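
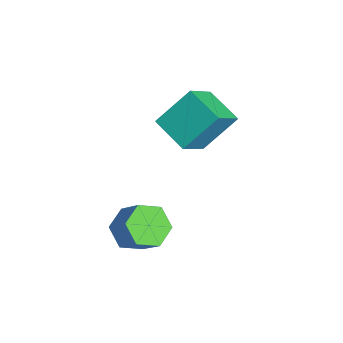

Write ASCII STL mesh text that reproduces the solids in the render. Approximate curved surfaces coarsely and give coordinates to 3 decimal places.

solid 
facet normal -0.418 0.605 -0.678
outer loop
vertex -3.066 2.206 -0.836
vertex -1.54 2.685 -1.35
vertex -3.049 0.733 -2.16
endloop
endfacet
facet normal -0.908 -0.285 0.306
outer loop
vertex -2.18 -0.525 -0.75
vertex -3.066 2.206 -0.836
vertex -3.049 0.733 -2.16
endloop
endfacet
facet normal -0.418 0.605 -0.678
outer loop
vertex -3.049 0.733 -2.16
vertex -1.54 2.685 -1.35
vertex -1.523 1.212 -2.674
endloop
endfacet
facet normal 0.008 -0.744 -0.669
outer loop
vertex -1.523 1.212 -2.674
vertex -2.18 -0.525 -0.75
vertex -3.049 0.733 -2.16
endloop
endfacet
facet normal -0.008 0.744 0.669
outer loop
vertex -3.066 2.206 -0.836
vertex -0.671 1.427 0.06
vertex -1.54 2.685 -1.35
endloop
endfacet
facet normal -0.908 -0.285 0.306
outer loop
vertex -2.197 0.948 0.574
vertex -3.066 2.206 -0.836
vertex -2.18 -0.525 -0.75
endloop
endfacet
facet normal -0.008 0.744 0.669
outer loop
vertex -2.197 0.948 0.574
vertex -0.671 1.427 0.06
vertex -3.066 2.206 -0.836
endloop
endfacet
facet normal 0.908 0.285 -0.306
outer loop
vertex -1.54 2.685 -1.35
vertex -0.671 1.427 0.06
vertex -1.523 1.212 -2.674
endloop
endfacet
facet normal 0.008 -0.744 -0.669
outer loop
vertex -0.654 -0.046 -1.264
vertex -2.18 -0.525 -0.75
vertex -1.523 1.212 -2.674
endloop
endfacet
facet normal 0.908 0.285 -0.306
outer loop
vertex -1.523 1.212 -2.674
vertex -0.671 1.427 0.06
vertex -0.654 -0.046 -1.264
endloop
endfacet
facet normal 0.418 -0.605 0.678
outer loop
vertex -0.654 -0.046 -1.264
vertex -2.197 0.948 0.574
vertex -2.18 -0.525 -0.75
endloop
endfacet
facet normal 0.418 -0.605 0.678
outer loop
vertex -0.671 1.427 0.06
vertex -2.197 0.948 0.574
vertex -0.654 -0.046 -1.264
endloop
endfacet
facet normal -0.633 -0.206 -0.746
outer loop
vertex 1.352 -3.52 -4.004
vertex 0.801 -2.779 -3.741
vertex 1.509 -2.65 -4.377
endloop
endfacet
facet normal 0.757 -0.368 -0.540
outer loop
vertex 1.352 -3.52 -4.004
vertex 1.509 -2.65 -4.377
vertex 2.269 -3.222 -2.921
endloop
endfacet
facet normal 0.757 -0.369 -0.540
outer loop
vertex 2.269 -3.222 -2.921
vertex 1.509 -2.65 -4.377
vertex 2.427 -2.352 -3.294
endloop
endfacet
facet normal 0.632 0.205 0.747
outer loop
vertex 2.269 -3.222 -2.921
vertex 2.427 -2.352 -3.294
vertex 1.719 -2.481 -2.659
endloop
endfacet
facet normal -0.633 -0.205 -0.746
outer loop
vertex 1.509 -2.65 -4.377
vertex 0.801 -2.779 -3.741
vertex 0.959 -1.908 -4.114
endloop
endfacet
facet normal 0.521 0.601 -0.607
outer loop
vertex 1.509 -2.65 -4.377
vertex 0.959 -1.908 -4.114
vertex 2.427 -2.352 -3.294
endloop
endfacet
facet normal 0.520 0.602 -0.606
outer loop
vertex 2.427 -2.352 -3.294
vertex 0.959 -1.908 -4.114
vertex 1.876 -1.611 -3.031
endloop
endfacet
facet normal 0.632 0.205 0.747
outer loop
vertex 2.427 -2.352 -3.294
vertex 1.876 -1.611 -3.031
vertex 1.719 -2.481 -2.659
endloop
endfacet
facet normal -0.632 -0.205 -0.747
outer loop
vertex 0.959 -1.908 -4.114
vertex 0.801 -2.779 -3.741
vertex 0.251 -2.038 -3.479
endloop
endfacet
facet normal -0.237 0.969 -0.065
outer loop
vertex 0.959 -1.908 -4.114
vertex 0.251 -2.038 -3.479
vertex 1.876 -1.611 -3.031
endloop
endfacet
facet normal -0.236 0.969 -0.067
outer loop
vertex 1.876 -1.611 -3.031
vertex 0.251 -2.038 -3.479
vertex 1.168 -1.74 -2.396
endloop
endfacet
facet normal 0.632 0.205 0.747
outer loop
vertex 1.876 -1.611 -3.031
vertex 1.168 -1.74 -2.396
vertex 1.719 -2.481 -2.659
endloop
endfacet
facet normal -0.632 -0.205 -0.747
outer loop
vertex 0.251 -2.038 -3.479
vertex 0.801 -2.779 -3.741
vertex 0.093 -2.908 -3.106
endloop
endfacet
facet normal -0.757 0.369 0.539
outer loop
vertex 0.251 -2.038 -3.479
vertex 0.093 -2.908 -3.106
vertex 1.168 -1.74 -2.396
endloop
endfacet
facet normal -0.757 0.368 0.540
outer loop
vertex 1.168 -1.74 -2.396
vertex 0.093 -2.908 -3.106
vertex 1.011 -2.61 -2.023
endloop
endfacet
facet normal 0.633 0.206 0.746
outer loop
vertex 1.168 -1.74 -2.396
vertex 1.011 -2.61 -2.023
vertex 1.719 -2.481 -2.659
endloop
endfacet
facet normal -0.632 -0.205 -0.747
outer loop
vertex 0.093 -2.908 -3.106
vertex 0.801 -2.779 -3.741
vertex 0.644 -3.649 -3.369
endloop
endfacet
facet normal -0.520 -0.602 0.606
outer loop
vertex 0.093 -2.908 -3.106
vertex 0.644 -3.649 -3.369
vertex 1.011 -2.61 -2.023
endloop
endfacet
facet normal -0.521 -0.601 0.606
outer loop
vertex 1.011 -2.61 -2.023
vertex 0.644 -3.649 -3.369
vertex 1.561 -3.352 -2.286
endloop
endfacet
facet normal 0.633 0.205 0.746
outer loop
vertex 1.011 -2.61 -2.023
vertex 1.561 -3.352 -2.286
vertex 1.719 -2.481 -2.659
endloop
endfacet
facet normal -0.632 -0.205 -0.747
outer loop
vertex 0.644 -3.649 -3.369
vertex 0.801 -2.779 -3.741
vertex 1.352 -3.52 -4.004
endloop
endfacet
facet normal 0.236 -0.970 0.066
outer loop
vertex 0.644 -3.649 -3.369
vertex 1.352 -3.52 -4.004
vertex 1.561 -3.352 -2.286
endloop
endfacet
facet normal 0.237 -0.969 0.066
outer loop
vertex 1.561 -3.352 -2.286
vertex 1.352 -3.52 -4.004
vertex 2.269 -3.222 -2.921
endloop
endfacet
facet normal 0.632 0.205 0.747
outer loop
vertex 1.561 -3.352 -2.286
vertex 2.269 -3.222 -2.921
vertex 1.719 -2.481 -2.659
endloop
endfacet

endsolid


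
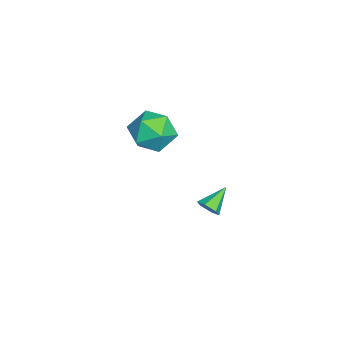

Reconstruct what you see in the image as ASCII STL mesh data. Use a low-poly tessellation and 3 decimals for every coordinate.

solid 
facet normal -0.978 -0.118 0.170
outer loop
vertex -2.995 -0.899 2.304
vertex -2.954 -1.937 1.822
vertex -2.772 -1.82 2.948
endloop
endfacet
facet normal -0.682 0.301 0.667
outer loop
vertex -2.995 -0.899 2.304
vertex -2.772 -1.82 2.948
vertex -2.184 -0.851 3.112
endloop
endfacet
facet normal -0.386 0.859 0.337
outer loop
vertex -2.995 -0.899 2.304
vertex -2.184 -0.851 3.112
vertex -2.003 -0.368 2.088
endloop
endfacet
facet normal -0.500 0.786 -0.364
outer loop
vertex -2.995 -0.899 2.304
vertex -2.003 -0.368 2.088
vertex -2.479 -1.04 1.291
endloop
endfacet
facet normal -0.866 0.182 -0.466
outer loop
vertex -2.995 -0.899 2.304
vertex -2.479 -1.04 1.291
vertex -2.954 -1.937 1.822
endloop
endfacet
facet normal -0.160 -0.070 0.985
outer loop
vertex -2.184 -0.851 3.112
vertex -2.772 -1.82 2.948
vertex -1.641 -1.86 3.129
endloop
endfacet
facet normal -0.641 -0.746 0.181
outer loop
vertex -2.772 -1.82 2.948
vertex -2.954 -1.937 1.822
vertex -2.117 -2.532 2.332
endloop
endfacet
facet normal -0.458 -0.261 -0.850
outer loop
vertex -2.954 -1.937 1.822
vertex -2.479 -1.04 1.291
vertex -1.936 -2.049 1.308
endloop
endfacet
facet normal 0.135 0.716 -0.685
outer loop
vertex -2.479 -1.04 1.291
vertex -2.003 -0.368 2.088
vertex -1.348 -1.08 1.472
endloop
endfacet
facet normal 0.319 0.834 0.450
outer loop
vertex -2.003 -0.368 2.088
vertex -2.184 -0.851 3.112
vertex -1.166 -0.963 2.598
endloop
endfacet
facet normal 0.500 -0.786 0.364
outer loop
vertex -1.125 -2.001 2.116
vertex -1.641 -1.86 3.129
vertex -2.117 -2.532 2.332
endloop
endfacet
facet normal 0.386 -0.859 -0.337
outer loop
vertex -1.125 -2.001 2.116
vertex -2.117 -2.532 2.332
vertex -1.936 -2.049 1.308
endloop
endfacet
facet normal 0.682 -0.301 -0.667
outer loop
vertex -1.125 -2.001 2.116
vertex -1.936 -2.049 1.308
vertex -1.348 -1.08 1.472
endloop
endfacet
facet normal 0.978 0.118 -0.170
outer loop
vertex -1.125 -2.001 2.116
vertex -1.348 -1.08 1.472
vertex -1.166 -0.963 2.598
endloop
endfacet
facet normal 0.866 -0.182 0.466
outer loop
vertex -1.125 -2.001 2.116
vertex -1.166 -0.963 2.598
vertex -1.641 -1.86 3.129
endloop
endfacet
facet normal -0.135 -0.716 0.685
outer loop
vertex -2.117 -2.532 2.332
vertex -1.641 -1.86 3.129
vertex -2.772 -1.82 2.948
endloop
endfacet
facet normal -0.319 -0.834 -0.450
outer loop
vertex -1.936 -2.049 1.308
vertex -2.117 -2.532 2.332
vertex -2.954 -1.937 1.822
endloop
endfacet
facet normal 0.160 0.070 -0.985
outer loop
vertex -1.348 -1.08 1.472
vertex -1.936 -2.049 1.308
vertex -2.479 -1.04 1.291
endloop
endfacet
facet normal 0.641 0.746 -0.181
outer loop
vertex -1.166 -0.963 2.598
vertex -1.348 -1.08 1.472
vertex -2.003 -0.368 2.088
endloop
endfacet
facet normal 0.458 0.261 0.850
outer loop
vertex -1.641 -1.86 3.129
vertex -1.166 -0.963 2.598
vertex -2.184 -0.851 3.112
endloop
endfacet
facet normal 0.686 -0.493 -0.535
outer loop
vertex -2.652 1.175 -3.274
vertex -3.067 0.8 -3.46
vertex -2.954 1.29 -3.767
endloop
endfacet
facet normal 0.247 0.966 0.074
outer loop
vertex -2.652 1.175 -3.274
vertex -2.954 1.29 -3.767
vertex -4.013 1.48 -2.72
endloop
endfacet
facet normal 0.685 -0.494 -0.536
outer loop
vertex -2.954 1.29 -3.767
vertex -3.067 0.8 -3.46
vertex -3.37 0.915 -3.953
endloop
endfacet
facet normal -0.411 0.728 -0.548
outer loop
vertex -2.954 1.29 -3.767
vertex -3.37 0.915 -3.953
vertex -4.013 1.48 -2.72
endloop
endfacet
facet normal 0.685 -0.494 -0.536
outer loop
vertex -3.37 0.915 -3.953
vertex -3.067 0.8 -3.46
vertex -3.483 0.424 -3.645
endloop
endfacet
facet normal -0.897 -0.068 -0.437
outer loop
vertex -3.37 0.915 -3.953
vertex -3.483 0.424 -3.645
vertex -4.013 1.48 -2.72
endloop
endfacet
facet normal 0.685 -0.494 -0.536
outer loop
vertex -3.483 0.424 -3.645
vertex -3.067 0.8 -3.46
vertex -3.18 0.309 -3.152
endloop
endfacet
facet normal -0.722 -0.624 0.298
outer loop
vertex -3.483 0.424 -3.645
vertex -3.18 0.309 -3.152
vertex -4.013 1.48 -2.72
endloop
endfacet
facet normal 0.684 -0.494 -0.537
outer loop
vertex -3.18 0.309 -3.152
vertex -3.067 0.8 -3.46
vertex -2.764 0.684 -2.967
endloop
endfacet
facet normal -0.063 -0.385 0.921
outer loop
vertex -3.18 0.309 -3.152
vertex -2.764 0.684 -2.967
vertex -4.013 1.48 -2.72
endloop
endfacet
facet normal 0.685 -0.492 -0.537
outer loop
vertex -2.764 0.684 -2.967
vertex -3.067 0.8 -3.46
vertex -2.652 1.175 -3.274
endloop
endfacet
facet normal 0.421 0.410 0.809
outer loop
vertex -2.764 0.684 -2.967
vertex -2.652 1.175 -3.274
vertex -4.013 1.48 -2.72
endloop
endfacet

endsolid


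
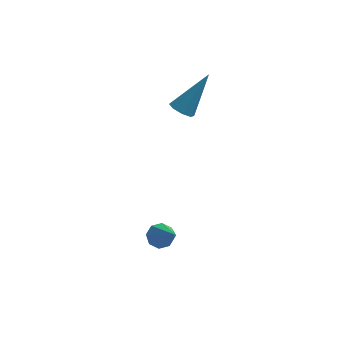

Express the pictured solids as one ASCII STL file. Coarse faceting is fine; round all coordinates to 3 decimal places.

solid 
facet normal -0.353 0.628 -0.693
outer loop
vertex 2.733 -0.703 -1.388
vertex 2.397 -0.509 -1.041
vertex 2.884 -0.395 -1.186
endloop
endfacet
facet normal 0.916 -0.236 -0.325
outer loop
vertex 2.733 -0.703 -1.388
vertex 2.884 -0.395 -1.186
vertex 3.063 -1.691 0.261
endloop
endfacet
facet normal -0.353 0.628 -0.693
outer loop
vertex 2.884 -0.395 -1.186
vertex 2.397 -0.509 -1.041
vertex 2.749 -0.154 -0.899
endloop
endfacet
facet normal 0.932 0.319 0.171
outer loop
vertex 2.884 -0.395 -1.186
vertex 2.749 -0.154 -0.899
vertex 3.063 -1.691 0.261
endloop
endfacet
facet normal -0.354 0.628 -0.692
outer loop
vertex 2.749 -0.154 -0.899
vertex 2.397 -0.509 -1.041
vertex 2.409 -0.121 -0.695
endloop
endfacet
facet normal 0.456 0.594 0.663
outer loop
vertex 2.749 -0.154 -0.899
vertex 2.409 -0.121 -0.695
vertex 3.063 -1.691 0.261
endloop
endfacet
facet normal -0.352 0.629 -0.693
outer loop
vertex 2.409 -0.121 -0.695
vertex 2.397 -0.509 -1.041
vertex 2.061 -0.316 -0.695
endloop
endfacet
facet normal -0.241 0.430 0.870
outer loop
vertex 2.409 -0.121 -0.695
vertex 2.061 -0.316 -0.695
vertex 3.063 -1.691 0.261
endloop
endfacet
facet normal -0.354 0.627 -0.694
outer loop
vertex 2.061 -0.316 -0.695
vertex 2.397 -0.509 -1.041
vertex 1.911 -0.624 -0.897
endloop
endfacet
facet normal -0.741 -0.076 0.667
outer loop
vertex 2.061 -0.316 -0.695
vertex 1.911 -0.624 -0.897
vertex 3.063 -1.691 0.261
endloop
endfacet
facet normal -0.354 0.628 -0.693
outer loop
vertex 1.911 -0.624 -0.897
vertex 2.397 -0.509 -1.041
vertex 2.046 -0.865 -1.184
endloop
endfacet
facet normal -0.757 -0.630 0.173
outer loop
vertex 1.911 -0.624 -0.897
vertex 2.046 -0.865 -1.184
vertex 3.063 -1.691 0.261
endloop
endfacet
facet normal -0.355 0.628 -0.693
outer loop
vertex 2.046 -0.865 -1.184
vertex 2.397 -0.509 -1.041
vertex 2.386 -0.897 -1.387
endloop
endfacet
facet normal -0.277 -0.905 -0.322
outer loop
vertex 2.046 -0.865 -1.184
vertex 2.386 -0.897 -1.387
vertex 3.063 -1.691 0.261
endloop
endfacet
facet normal -0.353 0.628 -0.693
outer loop
vertex 2.386 -0.897 -1.387
vertex 2.397 -0.509 -1.041
vertex 2.733 -0.703 -1.388
endloop
endfacet
facet normal 0.413 -0.742 -0.527
outer loop
vertex 2.386 -0.897 -1.387
vertex 2.733 -0.703 -1.388
vertex 3.063 -1.691 0.261
endloop
endfacet
facet normal -0.480 -0.394 -0.784
outer loop
vertex 3.223 2.831 2.726
vertex 2.779 2.881 2.973
vertex 3.052 3.175 2.658
endloop
endfacet
facet normal 0.855 0.350 -0.383
outer loop
vertex 3.223 2.831 2.726
vertex 3.052 3.175 2.658
vertex 3.661 3.599 4.407
endloop
endfacet
facet normal -0.483 -0.391 -0.784
outer loop
vertex 3.052 3.175 2.658
vertex 2.779 2.881 2.973
vertex 2.722 3.348 2.775
endloop
endfacet
facet normal 0.343 0.879 -0.332
outer loop
vertex 3.052 3.175 2.658
vertex 2.722 3.348 2.775
vertex 3.661 3.599 4.407
endloop
endfacet
facet normal -0.482 -0.391 -0.784
outer loop
vertex 2.722 3.348 2.775
vertex 2.779 2.881 2.973
vertex 2.425 3.247 3.008
endloop
endfacet
facet normal -0.302 0.953 0.027
outer loop
vertex 2.722 3.348 2.775
vertex 2.425 3.247 3.008
vertex 3.661 3.599 4.407
endloop
endfacet
facet normal -0.482 -0.391 -0.785
outer loop
vertex 2.425 3.247 3.008
vertex 2.779 2.881 2.973
vertex 2.336 2.931 3.22
endloop
endfacet
facet normal -0.700 0.523 0.486
outer loop
vertex 2.425 3.247 3.008
vertex 2.336 2.931 3.22
vertex 3.661 3.599 4.407
endloop
endfacet
facet normal -0.481 -0.394 -0.783
outer loop
vertex 2.336 2.931 3.22
vertex 2.779 2.881 2.973
vertex 2.507 2.587 3.288
endloop
endfacet
facet normal -0.615 -0.153 0.773
outer loop
vertex 2.336 2.931 3.22
vertex 2.507 2.587 3.288
vertex 3.661 3.599 4.407
endloop
endfacet
facet normal -0.482 -0.393 -0.783
outer loop
vertex 2.507 2.587 3.288
vertex 2.779 2.881 2.973
vertex 2.837 2.415 3.171
endloop
endfacet
facet normal -0.100 -0.684 0.722
outer loop
vertex 2.507 2.587 3.288
vertex 2.837 2.415 3.171
vertex 3.661 3.599 4.407
endloop
endfacet
facet normal -0.482 -0.393 -0.783
outer loop
vertex 2.837 2.415 3.171
vertex 2.779 2.881 2.973
vertex 3.133 2.516 2.938
endloop
endfacet
facet normal 0.544 -0.757 0.363
outer loop
vertex 2.837 2.415 3.171
vertex 3.133 2.516 2.938
vertex 3.661 3.599 4.407
endloop
endfacet
facet normal -0.481 -0.391 -0.785
outer loop
vertex 3.133 2.516 2.938
vertex 2.779 2.881 2.973
vertex 3.223 2.831 2.726
endloop
endfacet
facet normal 0.939 -0.331 -0.093
outer loop
vertex 3.133 2.516 2.938
vertex 3.223 2.831 2.726
vertex 3.661 3.599 4.407
endloop
endfacet

endsolid


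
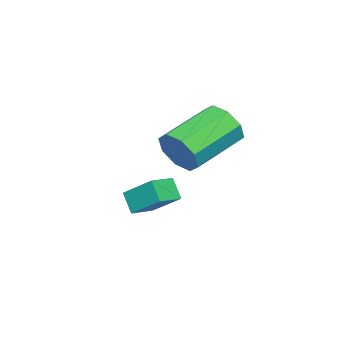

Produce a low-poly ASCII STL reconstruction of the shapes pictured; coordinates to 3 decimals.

solid 
facet normal -0.930 0.270 -0.249
outer loop
vertex 1.133 0.38 -2.19
vertex 1.211 1.551 -1.209
vertex 1.468 0.917 -2.858
endloop
endfacet
facet normal -0.051 -0.766 -0.641
outer loop
vertex 2.389 0.649 -2.611
vertex 1.133 0.38 -2.19
vertex 1.468 0.917 -2.858
endloop
endfacet
facet normal -0.929 0.272 -0.249
outer loop
vertex 1.468 0.917 -2.858
vertex 1.211 1.551 -1.209
vertex 1.547 2.088 -1.876
endloop
endfacet
facet normal 0.364 0.584 -0.725
outer loop
vertex 1.547 2.088 -1.876
vertex 2.389 0.649 -2.611
vertex 1.468 0.917 -2.858
endloop
endfacet
facet normal -0.364 -0.584 0.726
outer loop
vertex 1.133 0.38 -2.19
vertex 2.132 1.283 -0.962
vertex 1.211 1.551 -1.209
endloop
endfacet
facet normal -0.051 -0.765 -0.642
outer loop
vertex 2.053 0.112 -1.944
vertex 1.133 0.38 -2.19
vertex 2.389 0.649 -2.611
endloop
endfacet
facet normal -0.364 -0.584 0.726
outer loop
vertex 2.053 0.112 -1.944
vertex 2.132 1.283 -0.962
vertex 1.133 0.38 -2.19
endloop
endfacet
facet normal 0.051 0.765 0.642
outer loop
vertex 1.211 1.551 -1.209
vertex 2.132 1.283 -0.962
vertex 1.547 2.088 -1.876
endloop
endfacet
facet normal 0.364 0.584 -0.726
outer loop
vertex 2.467 1.82 -1.63
vertex 2.389 0.649 -2.611
vertex 1.547 2.088 -1.876
endloop
endfacet
facet normal 0.052 0.766 0.641
outer loop
vertex 1.547 2.088 -1.876
vertex 2.132 1.283 -0.962
vertex 2.467 1.82 -1.63
endloop
endfacet
facet normal 0.930 -0.271 0.250
outer loop
vertex 2.467 1.82 -1.63
vertex 2.053 0.112 -1.944
vertex 2.389 0.649 -2.611
endloop
endfacet
facet normal 0.930 -0.271 0.248
outer loop
vertex 2.132 1.283 -0.962
vertex 2.053 0.112 -1.944
vertex 2.467 1.82 -1.63
endloop
endfacet
facet normal 0.920 -0.268 -0.285
outer loop
vertex 3.311 3.135 1.993
vertex 2.98 2.826 1.215
vertex 3.299 3.617 1.501
endloop
endfacet
facet normal 0.391 0.662 0.639
outer loop
vertex 3.311 3.135 1.993
vertex 3.299 3.617 1.501
vertex 1.351 3.704 2.602
endloop
endfacet
facet normal 0.391 0.663 0.639
outer loop
vertex 1.351 3.704 2.602
vertex 3.299 3.617 1.501
vertex 1.338 4.186 2.11
endloop
endfacet
facet normal -0.920 0.267 0.286
outer loop
vertex 1.351 3.704 2.602
vertex 1.338 4.186 2.11
vertex 1.02 3.394 1.825
endloop
endfacet
facet normal 0.920 -0.267 -0.287
outer loop
vertex 3.299 3.617 1.501
vertex 2.98 2.826 1.215
vertex 3.099 3.636 0.842
endloop
endfacet
facet normal 0.263 0.963 -0.052
outer loop
vertex 3.299 3.617 1.501
vertex 3.099 3.636 0.842
vertex 1.338 4.186 2.11
endloop
endfacet
facet normal 0.264 0.963 -0.052
outer loop
vertex 1.338 4.186 2.11
vertex 3.099 3.636 0.842
vertex 1.139 4.205 1.451
endloop
endfacet
facet normal -0.920 0.267 0.286
outer loop
vertex 1.338 4.186 2.11
vertex 1.139 4.205 1.451
vertex 1.02 3.394 1.825
endloop
endfacet
facet normal 0.920 -0.267 -0.286
outer loop
vertex 3.099 3.636 0.842
vertex 2.98 2.826 1.215
vertex 2.83 3.18 0.402
endloop
endfacet
facet normal -0.019 0.700 -0.714
outer loop
vertex 3.099 3.636 0.842
vertex 2.83 3.18 0.402
vertex 1.139 4.205 1.451
endloop
endfacet
facet normal -0.019 0.700 -0.714
outer loop
vertex 1.139 4.205 1.451
vertex 2.83 3.18 0.402
vertex 0.87 3.749 1.011
endloop
endfacet
facet normal -0.920 0.267 0.286
outer loop
vertex 1.139 4.205 1.451
vertex 0.87 3.749 1.011
vertex 1.02 3.394 1.825
endloop
endfacet
facet normal 0.920 -0.266 -0.286
outer loop
vertex 2.83 3.18 0.402
vertex 2.98 2.826 1.215
vertex 2.649 2.516 0.438
endloop
endfacet
facet normal -0.289 0.027 -0.957
outer loop
vertex 2.83 3.18 0.402
vertex 2.649 2.516 0.438
vertex 0.87 3.749 1.011
endloop
endfacet
facet normal -0.289 0.027 -0.957
outer loop
vertex 0.87 3.749 1.011
vertex 2.649 2.516 0.438
vertex 0.689 3.085 1.047
endloop
endfacet
facet normal -0.921 0.266 0.286
outer loop
vertex 0.87 3.749 1.011
vertex 0.689 3.085 1.047
vertex 1.02 3.394 1.825
endloop
endfacet
facet normal 0.920 -0.267 -0.286
outer loop
vertex 2.649 2.516 0.438
vertex 2.98 2.826 1.215
vertex 2.662 2.034 0.93
endloop
endfacet
facet normal -0.391 -0.663 -0.639
outer loop
vertex 2.649 2.516 0.438
vertex 2.662 2.034 0.93
vertex 0.689 3.085 1.047
endloop
endfacet
facet normal -0.391 -0.662 -0.639
outer loop
vertex 0.689 3.085 1.047
vertex 2.662 2.034 0.93
vertex 0.701 2.603 1.539
endloop
endfacet
facet normal -0.920 0.268 0.285
outer loop
vertex 0.689 3.085 1.047
vertex 0.701 2.603 1.539
vertex 1.02 3.394 1.825
endloop
endfacet
facet normal 0.920 -0.267 -0.286
outer loop
vertex 2.662 2.034 0.93
vertex 2.98 2.826 1.215
vertex 2.861 2.015 1.589
endloop
endfacet
facet normal -0.263 -0.963 0.052
outer loop
vertex 2.662 2.034 0.93
vertex 2.861 2.015 1.589
vertex 0.701 2.603 1.539
endloop
endfacet
facet normal -0.263 -0.963 0.052
outer loop
vertex 0.701 2.603 1.539
vertex 2.861 2.015 1.589
vertex 0.901 2.584 2.198
endloop
endfacet
facet normal -0.920 0.267 0.287
outer loop
vertex 0.701 2.603 1.539
vertex 0.901 2.584 2.198
vertex 1.02 3.394 1.825
endloop
endfacet
facet normal 0.920 -0.267 -0.286
outer loop
vertex 2.861 2.015 1.589
vertex 2.98 2.826 1.215
vertex 3.13 2.471 2.029
endloop
endfacet
facet normal 0.019 -0.700 0.714
outer loop
vertex 2.861 2.015 1.589
vertex 3.13 2.471 2.029
vertex 0.901 2.584 2.198
endloop
endfacet
facet normal 0.019 -0.700 0.714
outer loop
vertex 0.901 2.584 2.198
vertex 3.13 2.471 2.029
vertex 1.17 3.04 2.638
endloop
endfacet
facet normal -0.920 0.267 0.286
outer loop
vertex 0.901 2.584 2.198
vertex 1.17 3.04 2.638
vertex 1.02 3.394 1.825
endloop
endfacet
facet normal 0.921 -0.266 -0.286
outer loop
vertex 3.13 2.471 2.029
vertex 2.98 2.826 1.215
vertex 3.311 3.135 1.993
endloop
endfacet
facet normal 0.289 -0.027 0.957
outer loop
vertex 3.13 2.471 2.029
vertex 3.311 3.135 1.993
vertex 1.17 3.04 2.638
endloop
endfacet
facet normal 0.289 -0.027 0.957
outer loop
vertex 1.17 3.04 2.638
vertex 3.311 3.135 1.993
vertex 1.351 3.704 2.602
endloop
endfacet
facet normal -0.920 0.266 0.286
outer loop
vertex 1.17 3.04 2.638
vertex 1.351 3.704 2.602
vertex 1.02 3.394 1.825
endloop
endfacet

endsolid


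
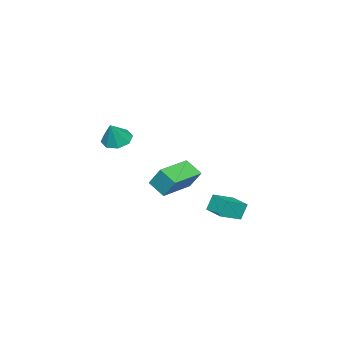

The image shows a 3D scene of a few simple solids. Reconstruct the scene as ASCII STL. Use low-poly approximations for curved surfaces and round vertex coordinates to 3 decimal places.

solid 
facet normal -0.517 -0.053 -0.854
outer loop
vertex -2.096 -3.24 -1.4
vertex -2.754 -3.085 -1.011
vertex -2.209 -2.655 -1.368
endloop
endfacet
facet normal 0.981 0.191 -0.035
outer loop
vertex -2.096 -3.24 -1.4
vertex -2.209 -2.655 -1.368
vertex -2.086 -3.015 0.091
endloop
endfacet
facet normal -0.517 -0.054 -0.854
outer loop
vertex -2.209 -2.655 -1.368
vertex -2.754 -3.085 -1.011
vertex -2.642 -2.321 -1.127
endloop
endfacet
facet normal 0.650 0.749 0.130
outer loop
vertex -2.209 -2.655 -1.368
vertex -2.642 -2.321 -1.127
vertex -2.086 -3.015 0.091
endloop
endfacet
facet normal -0.518 -0.054 -0.854
outer loop
vertex -2.642 -2.321 -1.127
vertex -2.754 -3.085 -1.011
vertex -3.14 -2.435 -0.818
endloop
endfacet
facet normal 0.086 0.882 0.463
outer loop
vertex -2.642 -2.321 -1.127
vertex -3.14 -2.435 -0.818
vertex -2.086 -3.015 0.091
endloop
endfacet
facet normal -0.518 -0.054 -0.854
outer loop
vertex -3.14 -2.435 -0.818
vertex -2.754 -3.085 -1.011
vertex -3.412 -2.929 -0.622
endloop
endfacet
facet normal -0.380 0.514 0.769
outer loop
vertex -3.14 -2.435 -0.818
vertex -3.412 -2.929 -0.622
vertex -2.086 -3.015 0.091
endloop
endfacet
facet normal -0.518 -0.054 -0.854
outer loop
vertex -3.412 -2.929 -0.622
vertex -2.754 -3.085 -1.011
vertex -3.298 -3.514 -0.654
endloop
endfacet
facet normal -0.476 -0.140 0.868
outer loop
vertex -3.412 -2.929 -0.622
vertex -3.298 -3.514 -0.654
vertex -2.086 -3.015 0.091
endloop
endfacet
facet normal -0.518 -0.054 -0.854
outer loop
vertex -3.298 -3.514 -0.654
vertex -2.754 -3.085 -1.011
vertex -2.866 -3.848 -0.895
endloop
endfacet
facet normal -0.146 -0.696 0.703
outer loop
vertex -3.298 -3.514 -0.654
vertex -2.866 -3.848 -0.895
vertex -2.086 -3.015 0.091
endloop
endfacet
facet normal -0.518 -0.054 -0.854
outer loop
vertex -2.866 -3.848 -0.895
vertex -2.754 -3.085 -1.011
vertex -2.368 -3.734 -1.204
endloop
endfacet
facet normal 0.419 -0.829 0.369
outer loop
vertex -2.866 -3.848 -0.895
vertex -2.368 -3.734 -1.204
vertex -2.086 -3.015 0.091
endloop
endfacet
facet normal -0.518 -0.054 -0.854
outer loop
vertex -2.368 -3.734 -1.204
vertex -2.754 -3.085 -1.011
vertex -2.096 -3.24 -1.4
endloop
endfacet
facet normal 0.885 -0.462 0.064
outer loop
vertex -2.368 -3.734 -1.204
vertex -2.096 -3.24 -1.4
vertex -2.086 -3.015 0.091
endloop
endfacet
facet normal -0.988 0.156 0.011
outer loop
vertex -4.324 -0.202 -2.37
vertex -4.192 0.678 -2.981
vertex -4.445 -0.9 -3.4
endloop
endfacet
facet normal -0.122 -0.815 0.567
outer loop
vertex -2.548 -1.198 -3.419
vertex -4.324 -0.202 -2.37
vertex -4.445 -0.9 -3.4
endloop
endfacet
facet normal -0.988 0.156 0.009
outer loop
vertex -4.445 -0.9 -3.4
vertex -4.192 0.678 -2.981
vertex -4.312 -0.02 -4.011
endloop
endfacet
facet normal -0.096 -0.558 -0.824
outer loop
vertex -4.312 -0.02 -4.011
vertex -2.548 -1.198 -3.419
vertex -4.445 -0.9 -3.4
endloop
endfacet
facet normal 0.096 0.558 0.824
outer loop
vertex -4.324 -0.202 -2.37
vertex -2.295 0.38 -3.0
vertex -4.192 0.678 -2.981
endloop
endfacet
facet normal -0.122 -0.815 0.567
outer loop
vertex -2.428 -0.5 -2.389
vertex -4.324 -0.202 -2.37
vertex -2.548 -1.198 -3.419
endloop
endfacet
facet normal 0.096 0.558 0.824
outer loop
vertex -2.428 -0.5 -2.389
vertex -2.295 0.38 -3.0
vertex -4.324 -0.202 -2.37
endloop
endfacet
facet normal 0.122 0.815 -0.567
outer loop
vertex -4.192 0.678 -2.981
vertex -2.295 0.38 -3.0
vertex -4.312 -0.02 -4.011
endloop
endfacet
facet normal -0.096 -0.558 -0.824
outer loop
vertex -2.416 -0.318 -4.03
vertex -2.548 -1.198 -3.419
vertex -4.312 -0.02 -4.011
endloop
endfacet
facet normal 0.122 0.815 -0.567
outer loop
vertex -4.312 -0.02 -4.011
vertex -2.295 0.38 -3.0
vertex -2.416 -0.318 -4.03
endloop
endfacet
facet normal 0.988 -0.155 -0.010
outer loop
vertex -2.416 -0.318 -4.03
vertex -2.428 -0.5 -2.389
vertex -2.548 -1.198 -3.419
endloop
endfacet
facet normal 0.988 -0.156 -0.010
outer loop
vertex -2.295 0.38 -3.0
vertex -2.428 -0.5 -2.389
vertex -2.416 -0.318 -4.03
endloop
endfacet
facet normal -0.820 0.426 -0.381
outer loop
vertex -3.311 2.894 -3.771
vertex -2.777 3.923 -3.769
vertex -2.996 2.732 -4.631
endloop
endfacet
facet normal -0.460 -0.888 -0.001
outer loop
vertex -2.003 2.217 -4.171
vertex -3.311 2.894 -3.771
vertex -2.996 2.732 -4.631
endloop
endfacet
facet normal -0.821 0.426 -0.380
outer loop
vertex -2.996 2.732 -4.631
vertex -2.777 3.923 -3.769
vertex -2.462 3.762 -4.629
endloop
endfacet
facet normal 0.338 -0.174 -0.925
outer loop
vertex -2.462 3.762 -4.629
vertex -2.003 2.217 -4.171
vertex -2.996 2.732 -4.631
endloop
endfacet
facet normal -0.338 0.174 0.925
outer loop
vertex -3.311 2.894 -3.771
vertex -1.784 3.408 -3.309
vertex -2.777 3.923 -3.769
endloop
endfacet
facet normal -0.460 -0.888 -0.002
outer loop
vertex -2.318 2.378 -3.311
vertex -3.311 2.894 -3.771
vertex -2.003 2.217 -4.171
endloop
endfacet
facet normal -0.338 0.174 0.925
outer loop
vertex -2.318 2.378 -3.311
vertex -1.784 3.408 -3.309
vertex -3.311 2.894 -3.771
endloop
endfacet
facet normal 0.460 0.888 0.002
outer loop
vertex -2.777 3.923 -3.769
vertex -1.784 3.408 -3.309
vertex -2.462 3.762 -4.629
endloop
endfacet
facet normal 0.338 -0.174 -0.925
outer loop
vertex -1.469 3.246 -4.169
vertex -2.003 2.217 -4.171
vertex -2.462 3.762 -4.629
endloop
endfacet
facet normal 0.461 0.888 0.001
outer loop
vertex -2.462 3.762 -4.629
vertex -1.784 3.408 -3.309
vertex -1.469 3.246 -4.169
endloop
endfacet
facet normal 0.821 -0.427 0.380
outer loop
vertex -1.469 3.246 -4.169
vertex -2.318 2.378 -3.311
vertex -2.003 2.217 -4.171
endloop
endfacet
facet normal 0.821 -0.426 0.381
outer loop
vertex -1.784 3.408 -3.309
vertex -2.318 2.378 -3.311
vertex -1.469 3.246 -4.169
endloop
endfacet

endsolid


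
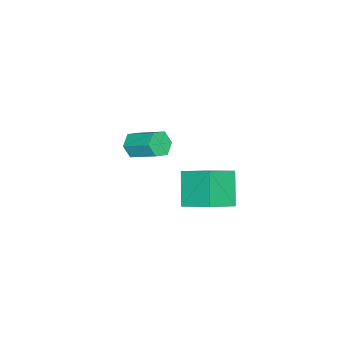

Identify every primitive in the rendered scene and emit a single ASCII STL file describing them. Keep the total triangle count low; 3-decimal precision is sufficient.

solid 
facet normal -0.624 -0.325 0.711
outer loop
vertex 0.485 4.018 4.697
vertex -0.856 4.666 3.817
vertex 0.309 2.507 3.853
endloop
endfacet
facet normal 0.775 -0.375 0.509
outer loop
vertex 1.476 3.114 2.523
vertex 0.485 4.018 4.697
vertex 0.309 2.507 3.853
endloop
endfacet
facet normal -0.624 -0.325 0.711
outer loop
vertex 0.309 2.507 3.853
vertex -0.856 4.666 3.817
vertex -1.032 3.155 2.973
endloop
endfacet
facet normal -0.101 -0.869 -0.485
outer loop
vertex -1.032 3.155 2.973
vertex 1.476 3.114 2.523
vertex 0.309 2.507 3.853
endloop
endfacet
facet normal 0.101 0.869 0.485
outer loop
vertex 0.485 4.018 4.697
vertex 0.311 5.273 2.487
vertex -0.856 4.666 3.817
endloop
endfacet
facet normal 0.775 -0.375 0.509
outer loop
vertex 1.652 4.625 3.367
vertex 0.485 4.018 4.697
vertex 1.476 3.114 2.523
endloop
endfacet
facet normal 0.101 0.869 0.485
outer loop
vertex 1.652 4.625 3.367
vertex 0.311 5.273 2.487
vertex 0.485 4.018 4.697
endloop
endfacet
facet normal -0.775 0.375 -0.509
outer loop
vertex -0.856 4.666 3.817
vertex 0.311 5.273 2.487
vertex -1.032 3.155 2.973
endloop
endfacet
facet normal -0.101 -0.869 -0.485
outer loop
vertex 0.135 3.762 1.643
vertex 1.476 3.114 2.523
vertex -1.032 3.155 2.973
endloop
endfacet
facet normal -0.775 0.375 -0.509
outer loop
vertex -1.032 3.155 2.973
vertex 0.311 5.273 2.487
vertex 0.135 3.762 1.643
endloop
endfacet
facet normal 0.624 0.325 -0.711
outer loop
vertex 0.135 3.762 1.643
vertex 1.652 4.625 3.367
vertex 1.476 3.114 2.523
endloop
endfacet
facet normal 0.624 0.325 -0.711
outer loop
vertex 0.311 5.273 2.487
vertex 1.652 4.625 3.367
vertex 0.135 3.762 1.643
endloop
endfacet
facet normal -0.129 -0.837 -0.531
outer loop
vertex -3.26 -2.447 0.383
vertex -3.899 -2.151 0.072
vertex -3.218 -2.04 -0.269
endloop
endfacet
facet normal 0.990 -0.139 -0.023
outer loop
vertex -3.26 -2.447 0.383
vertex -3.218 -2.04 -0.269
vertex -3.021 -0.906 1.359
endloop
endfacet
facet normal 0.990 -0.139 -0.023
outer loop
vertex -3.021 -0.906 1.359
vertex -3.218 -2.04 -0.269
vertex -2.979 -0.499 0.707
endloop
endfacet
facet normal 0.130 0.837 0.531
outer loop
vertex -3.021 -0.906 1.359
vertex -2.979 -0.499 0.707
vertex -3.661 -0.609 1.048
endloop
endfacet
facet normal -0.129 -0.838 -0.530
outer loop
vertex -3.218 -2.04 -0.269
vertex -3.899 -2.151 0.072
vertex -3.857 -1.744 -0.581
endloop
endfacet
facet normal 0.543 0.388 -0.745
outer loop
vertex -3.218 -2.04 -0.269
vertex -3.857 -1.744 -0.581
vertex -2.979 -0.499 0.707
endloop
endfacet
facet normal 0.542 0.388 -0.745
outer loop
vertex -2.979 -0.499 0.707
vertex -3.857 -1.744 -0.581
vertex -3.618 -0.203 0.396
endloop
endfacet
facet normal 0.130 0.838 0.530
outer loop
vertex -2.979 -0.499 0.707
vertex -3.618 -0.203 0.396
vertex -3.661 -0.609 1.048
endloop
endfacet
facet normal -0.131 -0.838 -0.530
outer loop
vertex -3.857 -1.744 -0.581
vertex -3.899 -2.151 0.072
vertex -4.539 -1.854 -0.239
endloop
endfacet
facet normal -0.447 0.527 -0.722
outer loop
vertex -3.857 -1.744 -0.581
vertex -4.539 -1.854 -0.239
vertex -3.618 -0.203 0.396
endloop
endfacet
facet normal -0.447 0.527 -0.723
outer loop
vertex -3.618 -0.203 0.396
vertex -4.539 -1.854 -0.239
vertex -4.3 -0.313 0.737
endloop
endfacet
facet normal 0.130 0.838 0.530
outer loop
vertex -3.618 -0.203 0.396
vertex -4.3 -0.313 0.737
vertex -3.661 -0.609 1.048
endloop
endfacet
facet normal -0.130 -0.837 -0.531
outer loop
vertex -4.539 -1.854 -0.239
vertex -3.899 -2.151 0.072
vertex -4.581 -2.261 0.413
endloop
endfacet
facet normal -0.990 0.139 0.023
outer loop
vertex -4.539 -1.854 -0.239
vertex -4.581 -2.261 0.413
vertex -4.3 -0.313 0.737
endloop
endfacet
facet normal -0.990 0.139 0.023
outer loop
vertex -4.3 -0.313 0.737
vertex -4.581 -2.261 0.413
vertex -4.342 -0.72 1.389
endloop
endfacet
facet normal 0.129 0.837 0.531
outer loop
vertex -4.3 -0.313 0.737
vertex -4.342 -0.72 1.389
vertex -3.661 -0.609 1.048
endloop
endfacet
facet normal -0.130 -0.838 -0.530
outer loop
vertex -4.581 -2.261 0.413
vertex -3.899 -2.151 0.072
vertex -3.942 -2.557 0.724
endloop
endfacet
facet normal -0.542 -0.388 0.745
outer loop
vertex -4.581 -2.261 0.413
vertex -3.942 -2.557 0.724
vertex -4.342 -0.72 1.389
endloop
endfacet
facet normal -0.543 -0.388 0.745
outer loop
vertex -4.342 -0.72 1.389
vertex -3.942 -2.557 0.724
vertex -3.703 -1.016 1.701
endloop
endfacet
facet normal 0.129 0.838 0.530
outer loop
vertex -4.342 -0.72 1.389
vertex -3.703 -1.016 1.701
vertex -3.661 -0.609 1.048
endloop
endfacet
facet normal -0.130 -0.838 -0.530
outer loop
vertex -3.942 -2.557 0.724
vertex -3.899 -2.151 0.072
vertex -3.26 -2.447 0.383
endloop
endfacet
facet normal 0.446 -0.527 0.723
outer loop
vertex -3.942 -2.557 0.724
vertex -3.26 -2.447 0.383
vertex -3.703 -1.016 1.701
endloop
endfacet
facet normal 0.447 -0.527 0.723
outer loop
vertex -3.703 -1.016 1.701
vertex -3.26 -2.447 0.383
vertex -3.021 -0.906 1.359
endloop
endfacet
facet normal 0.131 0.838 0.530
outer loop
vertex -3.703 -1.016 1.701
vertex -3.021 -0.906 1.359
vertex -3.661 -0.609 1.048
endloop
endfacet

endsolid


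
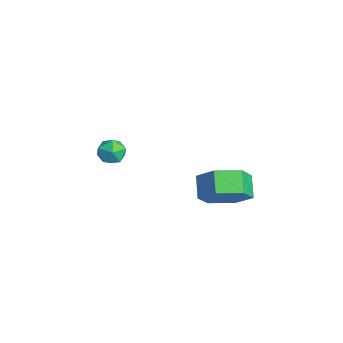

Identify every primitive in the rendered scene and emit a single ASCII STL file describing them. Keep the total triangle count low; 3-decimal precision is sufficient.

solid 
facet normal -0.653 0.223 0.724
outer loop
vertex -4.341 0.517 0.877
vertex -4.506 -0.122 0.925
vertex -4.013 0.121 1.295
endloop
endfacet
facet normal -0.105 0.680 0.726
outer loop
vertex -4.341 0.517 0.877
vertex -4.013 0.121 1.295
vertex -3.682 0.563 0.929
endloop
endfacet
facet normal -0.076 0.993 0.085
outer loop
vertex -4.341 0.517 0.877
vertex -3.682 0.563 0.929
vertex -3.97 0.592 0.333
endloop
endfacet
facet normal -0.606 0.732 -0.312
outer loop
vertex -4.341 0.517 0.877
vertex -3.97 0.592 0.333
vertex -4.48 0.169 0.331
endloop
endfacet
facet normal -0.963 0.255 0.083
outer loop
vertex -4.341 0.517 0.877
vertex -4.48 0.169 0.331
vertex -4.506 -0.122 0.925
endloop
endfacet
facet normal 0.496 0.303 0.814
outer loop
vertex -3.682 0.563 0.929
vertex -4.013 0.121 1.295
vertex -3.44 -0.049 1.009
endloop
endfacet
facet normal -0.393 -0.435 0.810
outer loop
vertex -4.013 0.121 1.295
vertex -4.506 -0.122 0.925
vertex -3.95 -0.472 1.007
endloop
endfacet
facet normal -0.895 -0.384 -0.227
outer loop
vertex -4.506 -0.122 0.925
vertex -4.48 0.169 0.331
vertex -4.238 -0.443 0.411
endloop
endfacet
facet normal -0.317 0.387 -0.866
outer loop
vertex -4.48 0.169 0.331
vertex -3.97 0.592 0.333
vertex -3.907 -0.001 0.045
endloop
endfacet
facet normal 0.543 0.810 -0.223
outer loop
vertex -3.97 0.592 0.333
vertex -3.682 0.563 0.929
vertex -3.414 0.242 0.415
endloop
endfacet
facet normal 0.606 -0.732 0.312
outer loop
vertex -3.579 -0.397 0.463
vertex -3.44 -0.049 1.009
vertex -3.95 -0.472 1.007
endloop
endfacet
facet normal 0.076 -0.993 -0.085
outer loop
vertex -3.579 -0.397 0.463
vertex -3.95 -0.472 1.007
vertex -4.238 -0.443 0.411
endloop
endfacet
facet normal 0.105 -0.680 -0.726
outer loop
vertex -3.579 -0.397 0.463
vertex -4.238 -0.443 0.411
vertex -3.907 -0.001 0.045
endloop
endfacet
facet normal 0.653 -0.223 -0.724
outer loop
vertex -3.579 -0.397 0.463
vertex -3.907 -0.001 0.045
vertex -3.414 0.242 0.415
endloop
endfacet
facet normal 0.963 -0.255 -0.083
outer loop
vertex -3.579 -0.397 0.463
vertex -3.414 0.242 0.415
vertex -3.44 -0.049 1.009
endloop
endfacet
facet normal 0.317 -0.387 0.866
outer loop
vertex -3.95 -0.472 1.007
vertex -3.44 -0.049 1.009
vertex -4.013 0.121 1.295
endloop
endfacet
facet normal -0.543 -0.810 0.223
outer loop
vertex -4.238 -0.443 0.411
vertex -3.95 -0.472 1.007
vertex -4.506 -0.122 0.925
endloop
endfacet
facet normal -0.496 -0.303 -0.814
outer loop
vertex -3.907 -0.001 0.045
vertex -4.238 -0.443 0.411
vertex -4.48 0.169 0.331
endloop
endfacet
facet normal 0.393 0.435 -0.810
outer loop
vertex -3.414 0.242 0.415
vertex -3.907 -0.001 0.045
vertex -3.97 0.592 0.333
endloop
endfacet
facet normal 0.895 0.384 0.227
outer loop
vertex -3.44 -0.049 1.009
vertex -3.414 0.242 0.415
vertex -3.682 0.563 0.929
endloop
endfacet
facet normal 0.779 -0.202 -0.594
outer loop
vertex 1.747 3.372 1.826
vertex 1.117 2.907 1.157
vertex 1.31 3.915 1.068
endloop
endfacet
facet normal 0.462 0.825 0.325
outer loop
vertex 1.747 3.372 1.826
vertex 1.31 3.915 1.068
vertex 0.953 3.578 2.432
endloop
endfacet
facet normal 0.461 0.826 0.325
outer loop
vertex 0.953 3.578 2.432
vertex 1.31 3.915 1.068
vertex 0.515 4.121 1.673
endloop
endfacet
facet normal -0.779 0.201 0.594
outer loop
vertex 0.953 3.578 2.432
vertex 0.515 4.121 1.673
vertex 0.323 3.113 1.763
endloop
endfacet
facet normal 0.779 -0.202 -0.594
outer loop
vertex 1.31 3.915 1.068
vertex 1.117 2.907 1.157
vertex 0.68 3.45 0.399
endloop
endfacet
facet normal -0.137 0.869 -0.475
outer loop
vertex 1.31 3.915 1.068
vertex 0.68 3.45 0.399
vertex 0.515 4.121 1.673
endloop
endfacet
facet normal -0.138 0.869 -0.475
outer loop
vertex 0.515 4.121 1.673
vertex 0.68 3.45 0.399
vertex -0.115 3.655 1.004
endloop
endfacet
facet normal -0.779 0.201 0.594
outer loop
vertex 0.515 4.121 1.673
vertex -0.115 3.655 1.004
vertex 0.323 3.113 1.763
endloop
endfacet
facet normal 0.779 -0.202 -0.594
outer loop
vertex 0.68 3.45 0.399
vertex 1.117 2.907 1.157
vertex 0.487 2.442 0.488
endloop
endfacet
facet normal -0.598 0.044 -0.800
outer loop
vertex 0.68 3.45 0.399
vertex 0.487 2.442 0.488
vertex -0.115 3.655 1.004
endloop
endfacet
facet normal -0.599 0.043 -0.800
outer loop
vertex -0.115 3.655 1.004
vertex 0.487 2.442 0.488
vertex -0.307 2.648 1.094
endloop
endfacet
facet normal -0.779 0.202 0.594
outer loop
vertex -0.115 3.655 1.004
vertex -0.307 2.648 1.094
vertex 0.323 3.113 1.763
endloop
endfacet
facet normal 0.779 -0.201 -0.594
outer loop
vertex 0.487 2.442 0.488
vertex 1.117 2.907 1.157
vertex 0.925 1.899 1.247
endloop
endfacet
facet normal -0.462 -0.826 -0.324
outer loop
vertex 0.487 2.442 0.488
vertex 0.925 1.899 1.247
vertex -0.307 2.648 1.094
endloop
endfacet
facet normal -0.461 -0.825 -0.325
outer loop
vertex -0.307 2.648 1.094
vertex 0.925 1.899 1.247
vertex 0.13 2.105 1.852
endloop
endfacet
facet normal -0.779 0.202 0.594
outer loop
vertex -0.307 2.648 1.094
vertex 0.13 2.105 1.852
vertex 0.323 3.113 1.763
endloop
endfacet
facet normal 0.779 -0.201 -0.594
outer loop
vertex 0.925 1.899 1.247
vertex 1.117 2.907 1.157
vertex 1.555 2.365 1.916
endloop
endfacet
facet normal 0.137 -0.869 0.476
outer loop
vertex 0.925 1.899 1.247
vertex 1.555 2.365 1.916
vertex 0.13 2.105 1.852
endloop
endfacet
facet normal 0.137 -0.869 0.475
outer loop
vertex 0.13 2.105 1.852
vertex 1.555 2.365 1.916
vertex 0.76 2.57 2.521
endloop
endfacet
facet normal -0.779 0.202 0.594
outer loop
vertex 0.13 2.105 1.852
vertex 0.76 2.57 2.521
vertex 0.323 3.113 1.763
endloop
endfacet
facet normal 0.779 -0.202 -0.594
outer loop
vertex 1.555 2.365 1.916
vertex 1.117 2.907 1.157
vertex 1.747 3.372 1.826
endloop
endfacet
facet normal 0.598 -0.043 0.800
outer loop
vertex 1.555 2.365 1.916
vertex 1.747 3.372 1.826
vertex 0.76 2.57 2.521
endloop
endfacet
facet normal 0.599 -0.044 0.800
outer loop
vertex 0.76 2.57 2.521
vertex 1.747 3.372 1.826
vertex 0.953 3.578 2.432
endloop
endfacet
facet normal -0.779 0.202 0.594
outer loop
vertex 0.76 2.57 2.521
vertex 0.953 3.578 2.432
vertex 0.323 3.113 1.763
endloop
endfacet

endsolid


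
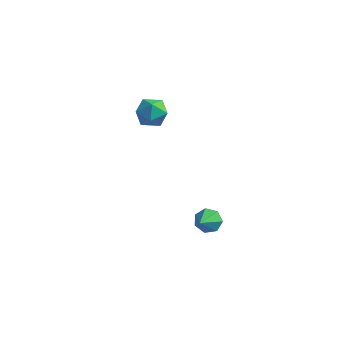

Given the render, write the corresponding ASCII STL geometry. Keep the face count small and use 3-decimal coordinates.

solid 
facet normal 0.047 0.993 0.110
outer loop
vertex -1.718 1.678 2.853
vertex -2.668 1.693 3.127
vertex -1.959 1.584 3.807
endloop
endfacet
facet normal 0.680 0.692 0.240
outer loop
vertex -1.718 1.678 2.853
vertex -1.959 1.584 3.807
vertex -1.247 1.019 3.419
endloop
endfacet
facet normal 0.878 0.333 -0.344
outer loop
vertex -1.718 1.678 2.853
vertex -1.247 1.019 3.419
vertex -1.516 0.778 2.498
endloop
endfacet
facet normal 0.366 0.411 -0.835
outer loop
vertex -1.718 1.678 2.853
vertex -1.516 0.778 2.498
vertex -2.394 1.195 2.318
endloop
endfacet
facet normal -0.147 0.819 -0.554
outer loop
vertex -1.718 1.678 2.853
vertex -2.394 1.195 2.318
vertex -2.668 1.693 3.127
endloop
endfacet
facet normal 0.596 0.222 0.771
outer loop
vertex -1.247 1.019 3.419
vertex -1.959 1.584 3.807
vertex -1.906 0.625 4.042
endloop
endfacet
facet normal -0.428 0.709 0.560
outer loop
vertex -1.959 1.584 3.807
vertex -2.668 1.693 3.127
vertex -2.784 1.042 3.862
endloop
endfacet
facet normal -0.743 0.428 -0.515
outer loop
vertex -2.668 1.693 3.127
vertex -2.394 1.195 2.318
vertex -3.053 0.801 2.941
endloop
endfacet
facet normal 0.088 -0.232 -0.969
outer loop
vertex -2.394 1.195 2.318
vertex -1.516 0.778 2.498
vertex -2.341 0.236 2.553
endloop
endfacet
facet normal 0.917 -0.359 -0.174
outer loop
vertex -1.516 0.778 2.498
vertex -1.247 1.019 3.419
vertex -1.632 0.127 3.233
endloop
endfacet
facet normal -0.366 -0.411 0.835
outer loop
vertex -2.582 0.142 3.507
vertex -1.906 0.625 4.042
vertex -2.784 1.042 3.862
endloop
endfacet
facet normal -0.878 -0.333 0.344
outer loop
vertex -2.582 0.142 3.507
vertex -2.784 1.042 3.862
vertex -3.053 0.801 2.941
endloop
endfacet
facet normal -0.680 -0.692 -0.240
outer loop
vertex -2.582 0.142 3.507
vertex -3.053 0.801 2.941
vertex -2.341 0.236 2.553
endloop
endfacet
facet normal -0.047 -0.993 -0.110
outer loop
vertex -2.582 0.142 3.507
vertex -2.341 0.236 2.553
vertex -1.632 0.127 3.233
endloop
endfacet
facet normal 0.147 -0.819 0.554
outer loop
vertex -2.582 0.142 3.507
vertex -1.632 0.127 3.233
vertex -1.906 0.625 4.042
endloop
endfacet
facet normal -0.088 0.232 0.969
outer loop
vertex -2.784 1.042 3.862
vertex -1.906 0.625 4.042
vertex -1.959 1.584 3.807
endloop
endfacet
facet normal -0.917 0.359 0.174
outer loop
vertex -3.053 0.801 2.941
vertex -2.784 1.042 3.862
vertex -2.668 1.693 3.127
endloop
endfacet
facet normal -0.596 -0.222 -0.771
outer loop
vertex -2.341 0.236 2.553
vertex -3.053 0.801 2.941
vertex -2.394 1.195 2.318
endloop
endfacet
facet normal 0.428 -0.709 -0.560
outer loop
vertex -1.632 0.127 3.233
vertex -2.341 0.236 2.553
vertex -1.516 0.778 2.498
endloop
endfacet
facet normal 0.743 -0.428 0.515
outer loop
vertex -1.906 0.625 4.042
vertex -1.632 0.127 3.233
vertex -1.247 1.019 3.419
endloop
endfacet
facet normal -0.217 0.830 -0.513
outer loop
vertex 1.913 0.893 -4.254
vertex 1.288 1.009 -3.802
vertex 2.018 1.264 -3.698
endloop
endfacet
facet normal 0.964 -0.265 -0.006
outer loop
vertex 1.913 0.893 -4.254
vertex 2.018 1.264 -3.698
vertex 1.612 -0.229 -3.038
endloop
endfacet
facet normal -0.217 0.830 -0.513
outer loop
vertex 2.018 1.264 -3.698
vertex 1.288 1.009 -3.802
vertex 1.573 1.443 -3.22
endloop
endfacet
facet normal 0.745 0.089 0.661
outer loop
vertex 2.018 1.264 -3.698
vertex 1.573 1.443 -3.22
vertex 1.612 -0.229 -3.038
endloop
endfacet
facet normal -0.217 0.830 -0.513
outer loop
vertex 1.573 1.443 -3.22
vertex 1.288 1.009 -3.802
vertex 0.914 1.295 -3.181
endloop
endfacet
facet normal 0.034 0.109 0.993
outer loop
vertex 1.573 1.443 -3.22
vertex 0.914 1.295 -3.181
vertex 1.612 -0.229 -3.038
endloop
endfacet
facet normal -0.218 0.830 -0.513
outer loop
vertex 0.914 1.295 -3.181
vertex 1.288 1.009 -3.802
vertex 0.536 0.931 -3.609
endloop
endfacet
facet normal -0.631 -0.219 0.744
outer loop
vertex 0.914 1.295 -3.181
vertex 0.536 0.931 -3.609
vertex 1.612 -0.229 -3.038
endloop
endfacet
facet normal -0.218 0.830 -0.513
outer loop
vertex 0.536 0.931 -3.609
vertex 1.288 1.009 -3.802
vertex 0.725 0.626 -4.183
endloop
endfacet
facet normal -0.753 -0.651 0.098
outer loop
vertex 0.536 0.931 -3.609
vertex 0.725 0.626 -4.183
vertex 1.612 -0.229 -3.038
endloop
endfacet
facet normal -0.217 0.830 -0.513
outer loop
vertex 0.725 0.626 -4.183
vertex 1.288 1.009 -3.802
vertex 1.338 0.609 -4.47
endloop
endfacet
facet normal -0.237 -0.858 -0.456
outer loop
vertex 0.725 0.626 -4.183
vertex 1.338 0.609 -4.47
vertex 1.612 -0.229 -3.038
endloop
endfacet
facet normal -0.217 0.830 -0.513
outer loop
vertex 1.338 0.609 -4.47
vertex 1.288 1.009 -3.802
vertex 1.913 0.893 -4.254
endloop
endfacet
facet normal 0.527 -0.686 -0.502
outer loop
vertex 1.338 0.609 -4.47
vertex 1.913 0.893 -4.254
vertex 1.612 -0.229 -3.038
endloop
endfacet

endsolid


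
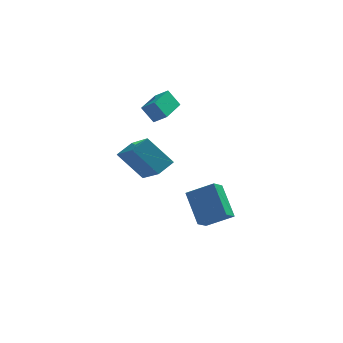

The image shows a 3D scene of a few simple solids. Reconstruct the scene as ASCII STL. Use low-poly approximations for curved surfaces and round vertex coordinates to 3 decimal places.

solid 
facet normal -0.857 0.149 -0.494
outer loop
vertex 1.749 -1.485 -1.951
vertex 2.183 -0.777 -2.49
vertex 2.307 -2.885 -3.34
endloop
endfacet
facet normal -0.438 -0.715 0.545
outer loop
vertex 3.677 -3.123 -2.55
vertex 1.749 -1.485 -1.951
vertex 2.307 -2.885 -3.34
endloop
endfacet
facet normal -0.857 0.149 -0.494
outer loop
vertex 2.307 -2.885 -3.34
vertex 2.183 -0.777 -2.49
vertex 2.741 -2.177 -3.88
endloop
endfacet
facet normal 0.272 -0.683 -0.677
outer loop
vertex 2.741 -2.177 -3.88
vertex 3.677 -3.123 -2.55
vertex 2.307 -2.885 -3.34
endloop
endfacet
facet normal -0.272 0.683 0.678
outer loop
vertex 1.749 -1.485 -1.951
vertex 3.553 -1.015 -1.7
vertex 2.183 -0.777 -2.49
endloop
endfacet
facet normal -0.438 -0.715 0.544
outer loop
vertex 3.119 -1.723 -1.16
vertex 1.749 -1.485 -1.951
vertex 3.677 -3.123 -2.55
endloop
endfacet
facet normal -0.272 0.683 0.677
outer loop
vertex 3.119 -1.723 -1.16
vertex 3.553 -1.015 -1.7
vertex 1.749 -1.485 -1.951
endloop
endfacet
facet normal 0.438 0.715 -0.544
outer loop
vertex 2.183 -0.777 -2.49
vertex 3.553 -1.015 -1.7
vertex 2.741 -2.177 -3.88
endloop
endfacet
facet normal 0.273 -0.683 -0.678
outer loop
vertex 4.111 -2.415 -3.089
vertex 3.677 -3.123 -2.55
vertex 2.741 -2.177 -3.88
endloop
endfacet
facet normal 0.439 0.715 -0.544
outer loop
vertex 2.741 -2.177 -3.88
vertex 3.553 -1.015 -1.7
vertex 4.111 -2.415 -3.089
endloop
endfacet
facet normal 0.857 -0.149 0.494
outer loop
vertex 4.111 -2.415 -3.089
vertex 3.119 -1.723 -1.16
vertex 3.677 -3.123 -2.55
endloop
endfacet
facet normal 0.857 -0.149 0.494
outer loop
vertex 3.553 -1.015 -1.7
vertex 3.119 -1.723 -1.16
vertex 4.111 -2.415 -3.089
endloop
endfacet
facet normal -0.731 0.357 -0.581
outer loop
vertex -0.384 -0.767 3.61
vertex 0.293 0.768 3.702
vertex 0.211 -0.977 2.733
endloop
endfacet
facet normal -0.403 -0.913 -0.055
outer loop
vertex 0.847 -1.288 3.238
vertex -0.384 -0.767 3.61
vertex 0.211 -0.977 2.733
endloop
endfacet
facet normal -0.732 0.357 -0.581
outer loop
vertex 0.211 -0.977 2.733
vertex 0.293 0.768 3.702
vertex 0.887 0.558 2.825
endloop
endfacet
facet normal 0.550 -0.194 -0.812
outer loop
vertex 0.887 0.558 2.825
vertex 0.847 -1.288 3.238
vertex 0.211 -0.977 2.733
endloop
endfacet
facet normal -0.550 0.194 0.812
outer loop
vertex -0.384 -0.767 3.61
vertex 0.929 0.457 4.207
vertex 0.293 0.768 3.702
endloop
endfacet
facet normal -0.403 -0.914 -0.054
outer loop
vertex 0.253 -1.078 4.115
vertex -0.384 -0.767 3.61
vertex 0.847 -1.288 3.238
endloop
endfacet
facet normal -0.550 0.193 0.813
outer loop
vertex 0.253 -1.078 4.115
vertex 0.929 0.457 4.207
vertex -0.384 -0.767 3.61
endloop
endfacet
facet normal 0.403 0.913 0.054
outer loop
vertex 0.293 0.768 3.702
vertex 0.929 0.457 4.207
vertex 0.887 0.558 2.825
endloop
endfacet
facet normal 0.550 -0.194 -0.813
outer loop
vertex 1.524 0.247 3.33
vertex 0.847 -1.288 3.238
vertex 0.887 0.558 2.825
endloop
endfacet
facet normal 0.403 0.914 0.055
outer loop
vertex 0.887 0.558 2.825
vertex 0.929 0.457 4.207
vertex 1.524 0.247 3.33
endloop
endfacet
facet normal 0.731 -0.357 0.581
outer loop
vertex 1.524 0.247 3.33
vertex 0.253 -1.078 4.115
vertex 0.847 -1.288 3.238
endloop
endfacet
facet normal 0.731 -0.357 0.581
outer loop
vertex 0.929 0.457 4.207
vertex 0.253 -1.078 4.115
vertex 1.524 0.247 3.33
endloop
endfacet
facet normal -0.646 0.218 0.732
outer loop
vertex -0.807 -4.358 2.581
vertex -0.093 -3.708 3.018
vertex -1.554 -2.778 1.452
endloop
endfacet
facet normal -0.674 -0.613 -0.412
outer loop
vertex -0.327 -3.192 0.062
vertex -0.807 -4.358 2.581
vertex -1.554 -2.778 1.452
endloop
endfacet
facet normal -0.646 0.217 0.732
outer loop
vertex -1.554 -2.778 1.452
vertex -0.093 -3.708 3.018
vertex -0.84 -2.128 1.89
endloop
endfacet
facet normal -0.359 0.760 -0.543
outer loop
vertex -0.84 -2.128 1.89
vertex -0.327 -3.192 0.062
vertex -1.554 -2.778 1.452
endloop
endfacet
facet normal 0.359 -0.759 0.543
outer loop
vertex -0.807 -4.358 2.581
vertex 1.134 -4.122 1.628
vertex -0.093 -3.708 3.018
endloop
endfacet
facet normal -0.674 -0.613 -0.412
outer loop
vertex 0.42 -4.772 1.19
vertex -0.807 -4.358 2.581
vertex -0.327 -3.192 0.062
endloop
endfacet
facet normal 0.359 -0.760 0.543
outer loop
vertex 0.42 -4.772 1.19
vertex 1.134 -4.122 1.628
vertex -0.807 -4.358 2.581
endloop
endfacet
facet normal 0.674 0.613 0.412
outer loop
vertex -0.093 -3.708 3.018
vertex 1.134 -4.122 1.628
vertex -0.84 -2.128 1.89
endloop
endfacet
facet normal -0.359 0.759 -0.543
outer loop
vertex 0.387 -2.542 0.499
vertex -0.327 -3.192 0.062
vertex -0.84 -2.128 1.89
endloop
endfacet
facet normal 0.674 0.613 0.412
outer loop
vertex -0.84 -2.128 1.89
vertex 1.134 -4.122 1.628
vertex 0.387 -2.542 0.499
endloop
endfacet
facet normal 0.646 -0.217 -0.732
outer loop
vertex 0.387 -2.542 0.499
vertex 0.42 -4.772 1.19
vertex -0.327 -3.192 0.062
endloop
endfacet
facet normal 0.646 -0.217 -0.731
outer loop
vertex 1.134 -4.122 1.628
vertex 0.42 -4.772 1.19
vertex 0.387 -2.542 0.499
endloop
endfacet

endsolid


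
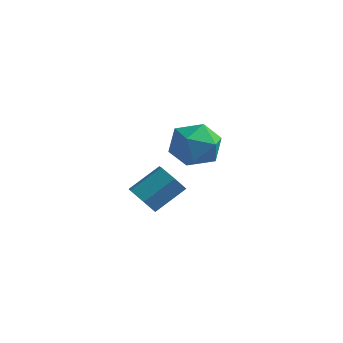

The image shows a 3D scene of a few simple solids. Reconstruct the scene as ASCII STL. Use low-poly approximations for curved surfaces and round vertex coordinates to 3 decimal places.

solid 
facet normal -0.463 -0.671 -0.580
outer loop
vertex -1.642 -2.547 -1.97
vertex -1.924 -2.923 -1.31
vertex -2.355 -2.329 -1.653
endloop
endfacet
facet normal -0.106 0.692 -0.714
outer loop
vertex -1.642 -2.547 -1.97
vertex -2.355 -2.329 -1.653
vertex -0.893 -1.461 -1.029
endloop
endfacet
facet normal -0.105 0.691 -0.715
outer loop
vertex -0.893 -1.461 -1.029
vertex -2.355 -2.329 -1.653
vertex -1.607 -1.243 -0.713
endloop
endfacet
facet normal 0.462 0.670 0.581
outer loop
vertex -0.893 -1.461 -1.029
vertex -1.607 -1.243 -0.713
vertex -1.176 -1.837 -0.37
endloop
endfacet
facet normal -0.462 -0.670 -0.581
outer loop
vertex -2.355 -2.329 -1.653
vertex -1.924 -2.923 -1.31
vertex -2.637 -2.706 -0.994
endloop
endfacet
facet normal -0.816 0.578 -0.018
outer loop
vertex -2.355 -2.329 -1.653
vertex -2.637 -2.706 -0.994
vertex -1.607 -1.243 -0.713
endloop
endfacet
facet normal -0.816 0.578 -0.019
outer loop
vertex -1.607 -1.243 -0.713
vertex -2.637 -2.706 -0.994
vertex -1.889 -1.619 -0.054
endloop
endfacet
facet normal 0.462 0.670 0.580
outer loop
vertex -1.607 -1.243 -0.713
vertex -1.889 -1.619 -0.054
vertex -1.176 -1.837 -0.37
endloop
endfacet
facet normal -0.462 -0.671 -0.581
outer loop
vertex -2.637 -2.706 -0.994
vertex -1.924 -2.923 -1.31
vertex -2.207 -3.299 -0.651
endloop
endfacet
facet normal -0.710 -0.113 0.695
outer loop
vertex -2.637 -2.706 -0.994
vertex -2.207 -3.299 -0.651
vertex -1.889 -1.619 -0.054
endloop
endfacet
facet normal -0.710 -0.113 0.695
outer loop
vertex -1.889 -1.619 -0.054
vertex -2.207 -3.299 -0.651
vertex -1.458 -2.213 0.29
endloop
endfacet
facet normal 0.462 0.671 0.580
outer loop
vertex -1.889 -1.619 -0.054
vertex -1.458 -2.213 0.29
vertex -1.176 -1.837 -0.37
endloop
endfacet
facet normal -0.462 -0.670 -0.581
outer loop
vertex -2.207 -3.299 -0.651
vertex -1.924 -2.923 -1.31
vertex -1.493 -3.517 -0.967
endloop
endfacet
facet normal 0.105 -0.692 0.715
outer loop
vertex -2.207 -3.299 -0.651
vertex -1.493 -3.517 -0.967
vertex -1.458 -2.213 0.29
endloop
endfacet
facet normal 0.106 -0.692 0.714
outer loop
vertex -1.458 -2.213 0.29
vertex -1.493 -3.517 -0.967
vertex -0.745 -2.431 -0.027
endloop
endfacet
facet normal 0.463 0.671 0.580
outer loop
vertex -1.458 -2.213 0.29
vertex -0.745 -2.431 -0.027
vertex -1.176 -1.837 -0.37
endloop
endfacet
facet normal -0.462 -0.670 -0.580
outer loop
vertex -1.493 -3.517 -0.967
vertex -1.924 -2.923 -1.31
vertex -1.211 -3.141 -1.626
endloop
endfacet
facet normal 0.816 -0.578 0.019
outer loop
vertex -1.493 -3.517 -0.967
vertex -1.211 -3.141 -1.626
vertex -0.745 -2.431 -0.027
endloop
endfacet
facet normal 0.816 -0.578 0.019
outer loop
vertex -0.745 -2.431 -0.027
vertex -1.211 -3.141 -1.626
vertex -0.463 -2.054 -0.686
endloop
endfacet
facet normal 0.462 0.670 0.581
outer loop
vertex -0.745 -2.431 -0.027
vertex -0.463 -2.054 -0.686
vertex -1.176 -1.837 -0.37
endloop
endfacet
facet normal -0.462 -0.671 -0.580
outer loop
vertex -1.211 -3.141 -1.626
vertex -1.924 -2.923 -1.31
vertex -1.642 -2.547 -1.97
endloop
endfacet
facet normal 0.710 0.113 -0.695
outer loop
vertex -1.211 -3.141 -1.626
vertex -1.642 -2.547 -1.97
vertex -0.463 -2.054 -0.686
endloop
endfacet
facet normal 0.710 0.113 -0.695
outer loop
vertex -0.463 -2.054 -0.686
vertex -1.642 -2.547 -1.97
vertex -0.893 -1.461 -1.029
endloop
endfacet
facet normal 0.462 0.671 0.581
outer loop
vertex -0.463 -2.054 -0.686
vertex -0.893 -1.461 -1.029
vertex -1.176 -1.837 -0.37
endloop
endfacet
facet normal -0.960 -0.272 0.069
outer loop
vertex -3.407 2.358 -1.163
vertex -3.059 1.195 -0.906
vertex -3.224 2.011 0.014
endloop
endfacet
facet normal -0.875 0.411 0.257
outer loop
vertex -3.407 2.358 -1.163
vertex -3.224 2.011 0.014
vertex -2.819 3.117 -0.377
endloop
endfacet
facet normal -0.583 0.757 -0.295
outer loop
vertex -3.407 2.358 -1.163
vertex -2.819 3.117 -0.377
vertex -2.404 2.984 -1.539
endloop
endfacet
facet normal -0.488 0.288 -0.824
outer loop
vertex -3.407 2.358 -1.163
vertex -2.404 2.984 -1.539
vertex -2.552 1.797 -1.866
endloop
endfacet
facet normal -0.721 -0.348 -0.599
outer loop
vertex -3.407 2.358 -1.163
vertex -2.552 1.797 -1.866
vertex -3.059 1.195 -0.906
endloop
endfacet
facet normal -0.413 0.434 0.801
outer loop
vertex -2.819 3.117 -0.377
vertex -3.224 2.011 0.014
vertex -2.108 2.423 0.366
endloop
endfacet
facet normal -0.550 -0.671 0.497
outer loop
vertex -3.224 2.011 0.014
vertex -3.059 1.195 -0.906
vertex -2.256 1.236 0.039
endloop
endfacet
facet normal -0.164 -0.794 -0.585
outer loop
vertex -3.059 1.195 -0.906
vertex -2.552 1.797 -1.866
vertex -1.841 1.103 -1.123
endloop
endfacet
facet normal 0.212 0.235 -0.949
outer loop
vertex -2.552 1.797 -1.866
vertex -2.404 2.984 -1.539
vertex -1.436 2.209 -1.514
endloop
endfacet
facet normal 0.059 0.994 -0.093
outer loop
vertex -2.404 2.984 -1.539
vertex -2.819 3.117 -0.377
vertex -1.601 3.025 -0.594
endloop
endfacet
facet normal 0.488 -0.288 0.824
outer loop
vertex -1.253 1.862 -0.337
vertex -2.108 2.423 0.366
vertex -2.256 1.236 0.039
endloop
endfacet
facet normal 0.583 -0.757 0.295
outer loop
vertex -1.253 1.862 -0.337
vertex -2.256 1.236 0.039
vertex -1.841 1.103 -1.123
endloop
endfacet
facet normal 0.875 -0.411 -0.257
outer loop
vertex -1.253 1.862 -0.337
vertex -1.841 1.103 -1.123
vertex -1.436 2.209 -1.514
endloop
endfacet
facet normal 0.960 0.272 -0.069
outer loop
vertex -1.253 1.862 -0.337
vertex -1.436 2.209 -1.514
vertex -1.601 3.025 -0.594
endloop
endfacet
facet normal 0.721 0.348 0.599
outer loop
vertex -1.253 1.862 -0.337
vertex -1.601 3.025 -0.594
vertex -2.108 2.423 0.366
endloop
endfacet
facet normal -0.212 -0.235 0.949
outer loop
vertex -2.256 1.236 0.039
vertex -2.108 2.423 0.366
vertex -3.224 2.011 0.014
endloop
endfacet
facet normal -0.059 -0.994 0.093
outer loop
vertex -1.841 1.103 -1.123
vertex -2.256 1.236 0.039
vertex -3.059 1.195 -0.906
endloop
endfacet
facet normal 0.413 -0.434 -0.801
outer loop
vertex -1.436 2.209 -1.514
vertex -1.841 1.103 -1.123
vertex -2.552 1.797 -1.866
endloop
endfacet
facet normal 0.550 0.671 -0.497
outer loop
vertex -1.601 3.025 -0.594
vertex -1.436 2.209 -1.514
vertex -2.404 2.984 -1.539
endloop
endfacet
facet normal 0.164 0.794 0.585
outer loop
vertex -2.108 2.423 0.366
vertex -1.601 3.025 -0.594
vertex -2.819 3.117 -0.377
endloop
endfacet

endsolid


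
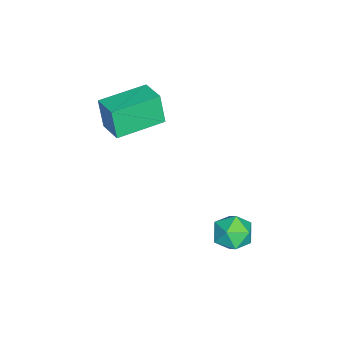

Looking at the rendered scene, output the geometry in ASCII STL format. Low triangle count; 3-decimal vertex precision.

solid 
facet normal -0.112 0.991 0.077
outer loop
vertex 2.373 4.279 -3.592
vertex 1.745 4.163 -3.014
vertex 2.563 4.235 -2.752
endloop
endfacet
facet normal 0.563 0.822 -0.084
outer loop
vertex 2.373 4.279 -3.592
vertex 2.563 4.235 -2.752
vertex 3.063 3.834 -3.329
endloop
endfacet
facet normal 0.558 0.454 -0.695
outer loop
vertex 2.373 4.279 -3.592
vertex 3.063 3.834 -3.329
vertex 2.554 3.514 -3.947
endloop
endfacet
facet normal -0.120 0.394 -0.911
outer loop
vertex 2.373 4.279 -3.592
vertex 2.554 3.514 -3.947
vertex 1.739 3.717 -3.752
endloop
endfacet
facet normal -0.534 0.726 -0.434
outer loop
vertex 2.373 4.279 -3.592
vertex 1.739 3.717 -3.752
vertex 1.745 4.163 -3.014
endloop
endfacet
facet normal 0.812 0.395 0.430
outer loop
vertex 3.063 3.834 -3.329
vertex 2.563 4.235 -2.752
vertex 2.861 3.443 -2.588
endloop
endfacet
facet normal -0.280 0.667 0.691
outer loop
vertex 2.563 4.235 -2.752
vertex 1.745 4.163 -3.014
vertex 2.046 3.646 -2.393
endloop
endfacet
facet normal -0.962 0.238 -0.136
outer loop
vertex 1.745 4.163 -3.014
vertex 1.739 3.717 -3.752
vertex 1.537 3.326 -3.011
endloop
endfacet
facet normal -0.292 -0.298 -0.909
outer loop
vertex 1.739 3.717 -3.752
vertex 2.554 3.514 -3.947
vertex 2.037 2.925 -3.588
endloop
endfacet
facet normal 0.805 -0.202 -0.558
outer loop
vertex 2.554 3.514 -3.947
vertex 3.063 3.834 -3.329
vertex 2.855 2.997 -3.326
endloop
endfacet
facet normal 0.120 -0.394 0.911
outer loop
vertex 2.227 2.881 -2.748
vertex 2.861 3.443 -2.588
vertex 2.046 3.646 -2.393
endloop
endfacet
facet normal -0.558 -0.454 0.695
outer loop
vertex 2.227 2.881 -2.748
vertex 2.046 3.646 -2.393
vertex 1.537 3.326 -3.011
endloop
endfacet
facet normal -0.563 -0.822 0.084
outer loop
vertex 2.227 2.881 -2.748
vertex 1.537 3.326 -3.011
vertex 2.037 2.925 -3.588
endloop
endfacet
facet normal 0.112 -0.991 -0.077
outer loop
vertex 2.227 2.881 -2.748
vertex 2.037 2.925 -3.588
vertex 2.855 2.997 -3.326
endloop
endfacet
facet normal 0.534 -0.726 0.434
outer loop
vertex 2.227 2.881 -2.748
vertex 2.855 2.997 -3.326
vertex 2.861 3.443 -2.588
endloop
endfacet
facet normal 0.292 0.298 0.909
outer loop
vertex 2.046 3.646 -2.393
vertex 2.861 3.443 -2.588
vertex 2.563 4.235 -2.752
endloop
endfacet
facet normal -0.805 0.202 0.558
outer loop
vertex 1.537 3.326 -3.011
vertex 2.046 3.646 -2.393
vertex 1.745 4.163 -3.014
endloop
endfacet
facet normal -0.812 -0.395 -0.430
outer loop
vertex 2.037 2.925 -3.588
vertex 1.537 3.326 -3.011
vertex 1.739 3.717 -3.752
endloop
endfacet
facet normal 0.280 -0.667 -0.691
outer loop
vertex 2.855 2.997 -3.326
vertex 2.037 2.925 -3.588
vertex 2.554 3.514 -3.947
endloop
endfacet
facet normal 0.962 -0.238 0.136
outer loop
vertex 2.861 3.443 -2.588
vertex 2.855 2.997 -3.326
vertex 3.063 3.834 -3.329
endloop
endfacet
facet normal -0.642 0.766 0.039
outer loop
vertex -0.96 -0.368 1.876
vertex -0.081 0.355 2.145
vertex -0.757 -0.131 0.573
endloop
endfacet
facet normal -0.752 -0.618 -0.230
outer loop
vertex 0.521 -1.655 0.495
vertex -0.96 -0.368 1.876
vertex -0.757 -0.131 0.573
endloop
endfacet
facet normal -0.642 0.766 0.039
outer loop
vertex -0.757 -0.131 0.573
vertex -0.081 0.355 2.145
vertex 0.122 0.592 0.842
endloop
endfacet
facet normal 0.152 0.177 -0.972
outer loop
vertex 0.122 0.592 0.842
vertex 0.521 -1.655 0.495
vertex -0.757 -0.131 0.573
endloop
endfacet
facet normal -0.152 -0.177 0.972
outer loop
vertex -0.96 -0.368 1.876
vertex 1.197 -1.169 2.067
vertex -0.081 0.355 2.145
endloop
endfacet
facet normal -0.752 -0.618 -0.230
outer loop
vertex 0.318 -1.892 1.798
vertex -0.96 -0.368 1.876
vertex 0.521 -1.655 0.495
endloop
endfacet
facet normal -0.152 -0.177 0.972
outer loop
vertex 0.318 -1.892 1.798
vertex 1.197 -1.169 2.067
vertex -0.96 -0.368 1.876
endloop
endfacet
facet normal 0.752 0.618 0.230
outer loop
vertex -0.081 0.355 2.145
vertex 1.197 -1.169 2.067
vertex 0.122 0.592 0.842
endloop
endfacet
facet normal 0.152 0.177 -0.972
outer loop
vertex 1.4 -0.932 0.764
vertex 0.521 -1.655 0.495
vertex 0.122 0.592 0.842
endloop
endfacet
facet normal 0.752 0.618 0.230
outer loop
vertex 0.122 0.592 0.842
vertex 1.197 -1.169 2.067
vertex 1.4 -0.932 0.764
endloop
endfacet
facet normal 0.642 -0.766 -0.039
outer loop
vertex 1.4 -0.932 0.764
vertex 0.318 -1.892 1.798
vertex 0.521 -1.655 0.495
endloop
endfacet
facet normal 0.642 -0.766 -0.039
outer loop
vertex 1.197 -1.169 2.067
vertex 0.318 -1.892 1.798
vertex 1.4 -0.932 0.764
endloop
endfacet

endsolid


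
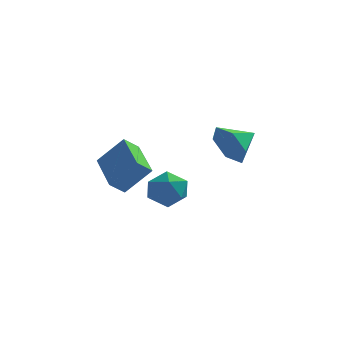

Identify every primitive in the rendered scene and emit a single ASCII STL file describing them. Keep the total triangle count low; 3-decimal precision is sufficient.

solid 
facet normal -0.667 -0.107 -0.737
outer loop
vertex -2.591 -0.276 -0.051
vertex -3.493 1.599 0.492
vertex -2.067 0.13 -0.584
endloop
endfacet
facet normal 0.419 -0.872 -0.252
outer loop
vertex -1.007 0.301 0.588
vertex -2.591 -0.276 -0.051
vertex -2.067 0.13 -0.584
endloop
endfacet
facet normal -0.667 -0.108 -0.737
outer loop
vertex -2.067 0.13 -0.584
vertex -3.493 1.599 0.492
vertex -2.97 2.005 -0.041
endloop
endfacet
facet normal 0.616 0.478 -0.627
outer loop
vertex -2.97 2.005 -0.041
vertex -1.007 0.301 0.588
vertex -2.067 0.13 -0.584
endloop
endfacet
facet normal -0.616 -0.478 0.627
outer loop
vertex -2.591 -0.276 -0.051
vertex -2.433 1.77 1.664
vertex -3.493 1.599 0.492
endloop
endfacet
facet normal 0.419 -0.872 -0.253
outer loop
vertex -1.53 -0.105 1.121
vertex -2.591 -0.276 -0.051
vertex -1.007 0.301 0.588
endloop
endfacet
facet normal -0.615 -0.478 0.627
outer loop
vertex -1.53 -0.105 1.121
vertex -2.433 1.77 1.664
vertex -2.591 -0.276 -0.051
endloop
endfacet
facet normal -0.420 0.872 0.252
outer loop
vertex -3.493 1.599 0.492
vertex -2.433 1.77 1.664
vertex -2.97 2.005 -0.041
endloop
endfacet
facet normal 0.616 0.478 -0.627
outer loop
vertex -1.909 2.176 1.131
vertex -1.007 0.301 0.588
vertex -2.97 2.005 -0.041
endloop
endfacet
facet normal -0.419 0.872 0.252
outer loop
vertex -2.97 2.005 -0.041
vertex -2.433 1.77 1.664
vertex -1.909 2.176 1.131
endloop
endfacet
facet normal 0.667 0.108 0.737
outer loop
vertex -1.909 2.176 1.131
vertex -1.53 -0.105 1.121
vertex -1.007 0.301 0.588
endloop
endfacet
facet normal 0.667 0.108 0.737
outer loop
vertex -2.433 1.77 1.664
vertex -1.53 -0.105 1.121
vertex -1.909 2.176 1.131
endloop
endfacet
facet normal -0.663 -0.691 -0.289
outer loop
vertex 2.733 -1.503 1.923
vertex 2.219 -1.359 2.757
vertex 2.013 -0.824 1.95
endloop
endfacet
facet normal 0.519 0.575 -0.632
outer loop
vertex 2.733 -1.503 1.923
vertex 2.013 -0.824 1.95
vertex 3.061 -0.481 3.123
endloop
endfacet
facet normal -0.663 -0.691 -0.289
outer loop
vertex 2.013 -0.824 1.95
vertex 2.219 -1.359 2.757
vertex 1.499 -0.68 2.784
endloop
endfacet
facet normal -0.077 0.973 -0.216
outer loop
vertex 2.013 -0.824 1.95
vertex 1.499 -0.68 2.784
vertex 3.061 -0.481 3.123
endloop
endfacet
facet normal -0.663 -0.691 -0.288
outer loop
vertex 1.499 -0.68 2.784
vertex 2.219 -1.359 2.757
vertex 1.706 -1.215 3.591
endloop
endfacet
facet normal -0.225 0.784 0.578
outer loop
vertex 1.499 -0.68 2.784
vertex 1.706 -1.215 3.591
vertex 3.061 -0.481 3.123
endloop
endfacet
facet normal -0.663 -0.691 -0.288
outer loop
vertex 1.706 -1.215 3.591
vertex 2.219 -1.359 2.757
vertex 2.426 -1.894 3.564
endloop
endfacet
facet normal 0.222 0.198 0.955
outer loop
vertex 1.706 -1.215 3.591
vertex 2.426 -1.894 3.564
vertex 3.061 -0.481 3.123
endloop
endfacet
facet normal -0.663 -0.691 -0.288
outer loop
vertex 2.426 -1.894 3.564
vertex 2.219 -1.359 2.757
vertex 2.939 -2.038 2.73
endloop
endfacet
facet normal 0.819 -0.200 0.538
outer loop
vertex 2.426 -1.894 3.564
vertex 2.939 -2.038 2.73
vertex 3.061 -0.481 3.123
endloop
endfacet
facet normal -0.663 -0.691 -0.289
outer loop
vertex 2.939 -2.038 2.73
vertex 2.219 -1.359 2.757
vertex 2.733 -1.503 1.923
endloop
endfacet
facet normal 0.967 -0.012 -0.254
outer loop
vertex 2.939 -2.038 2.73
vertex 2.733 -1.503 1.923
vertex 3.061 -0.481 3.123
endloop
endfacet
facet normal -0.993 0.085 0.085
outer loop
vertex -1.773 3.239 -2.086
vertex -1.708 3.032 -1.122
vertex -1.654 3.969 -1.431
endloop
endfacet
facet normal -0.744 0.509 -0.432
outer loop
vertex -1.773 3.239 -2.086
vertex -1.654 3.969 -1.431
vertex -1.151 3.982 -2.282
endloop
endfacet
facet normal -0.405 0.099 -0.909
outer loop
vertex -1.773 3.239 -2.086
vertex -1.151 3.982 -2.282
vertex -0.894 3.053 -2.498
endloop
endfacet
facet normal -0.444 -0.577 -0.686
outer loop
vertex -1.773 3.239 -2.086
vertex -0.894 3.053 -2.498
vertex -1.238 2.466 -1.782
endloop
endfacet
facet normal -0.807 -0.587 -0.072
outer loop
vertex -1.773 3.239 -2.086
vertex -1.238 2.466 -1.782
vertex -1.708 3.032 -1.122
endloop
endfacet
facet normal -0.266 0.953 -0.143
outer loop
vertex -1.151 3.982 -2.282
vertex -1.654 3.969 -1.431
vertex -0.702 4.234 -1.438
endloop
endfacet
facet normal -0.668 0.267 0.694
outer loop
vertex -1.654 3.969 -1.431
vertex -1.708 3.032 -1.122
vertex -1.046 3.647 -0.722
endloop
endfacet
facet normal -0.368 -0.819 0.440
outer loop
vertex -1.708 3.032 -1.122
vertex -1.238 2.466 -1.782
vertex -0.789 2.718 -0.938
endloop
endfacet
facet normal 0.220 -0.804 -0.553
outer loop
vertex -1.238 2.466 -1.782
vertex -0.894 3.053 -2.498
vertex -0.286 2.731 -1.789
endloop
endfacet
facet normal 0.282 0.291 -0.914
outer loop
vertex -0.894 3.053 -2.498
vertex -1.151 3.982 -2.282
vertex -0.232 3.668 -2.098
endloop
endfacet
facet normal 0.444 0.577 0.686
outer loop
vertex -0.167 3.461 -1.134
vertex -0.702 4.234 -1.438
vertex -1.046 3.647 -0.722
endloop
endfacet
facet normal 0.405 -0.099 0.909
outer loop
vertex -0.167 3.461 -1.134
vertex -1.046 3.647 -0.722
vertex -0.789 2.718 -0.938
endloop
endfacet
facet normal 0.744 -0.509 0.432
outer loop
vertex -0.167 3.461 -1.134
vertex -0.789 2.718 -0.938
vertex -0.286 2.731 -1.789
endloop
endfacet
facet normal 0.993 -0.085 -0.085
outer loop
vertex -0.167 3.461 -1.134
vertex -0.286 2.731 -1.789
vertex -0.232 3.668 -2.098
endloop
endfacet
facet normal 0.807 0.587 0.072
outer loop
vertex -0.167 3.461 -1.134
vertex -0.232 3.668 -2.098
vertex -0.702 4.234 -1.438
endloop
endfacet
facet normal -0.220 0.804 0.553
outer loop
vertex -1.046 3.647 -0.722
vertex -0.702 4.234 -1.438
vertex -1.654 3.969 -1.431
endloop
endfacet
facet normal -0.282 -0.291 0.914
outer loop
vertex -0.789 2.718 -0.938
vertex -1.046 3.647 -0.722
vertex -1.708 3.032 -1.122
endloop
endfacet
facet normal 0.266 -0.953 0.143
outer loop
vertex -0.286 2.731 -1.789
vertex -0.789 2.718 -0.938
vertex -1.238 2.466 -1.782
endloop
endfacet
facet normal 0.668 -0.267 -0.694
outer loop
vertex -0.232 3.668 -2.098
vertex -0.286 2.731 -1.789
vertex -0.894 3.053 -2.498
endloop
endfacet
facet normal 0.368 0.819 -0.440
outer loop
vertex -0.702 4.234 -1.438
vertex -0.232 3.668 -2.098
vertex -1.151 3.982 -2.282
endloop
endfacet

endsolid
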